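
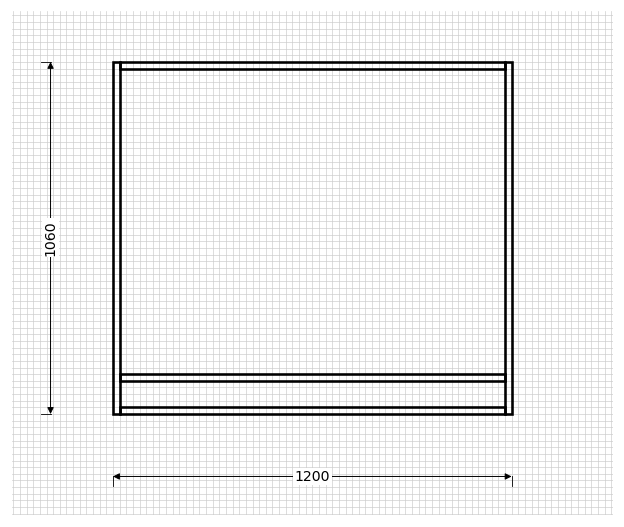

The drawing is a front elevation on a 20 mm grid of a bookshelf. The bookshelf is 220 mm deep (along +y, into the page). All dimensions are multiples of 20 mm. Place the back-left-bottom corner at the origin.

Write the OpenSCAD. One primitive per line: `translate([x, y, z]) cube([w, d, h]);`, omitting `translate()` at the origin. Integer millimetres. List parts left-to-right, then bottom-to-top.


cube([20, 220, 1060]);
translate([20, 0, 0]) cube([1160, 220, 20]);
translate([20, 0, 100]) cube([1160, 220, 20]);
translate([20, 0, 1040]) cube([1160, 220, 20]);
translate([1180, 0, 0]) cube([20, 220, 1060]);


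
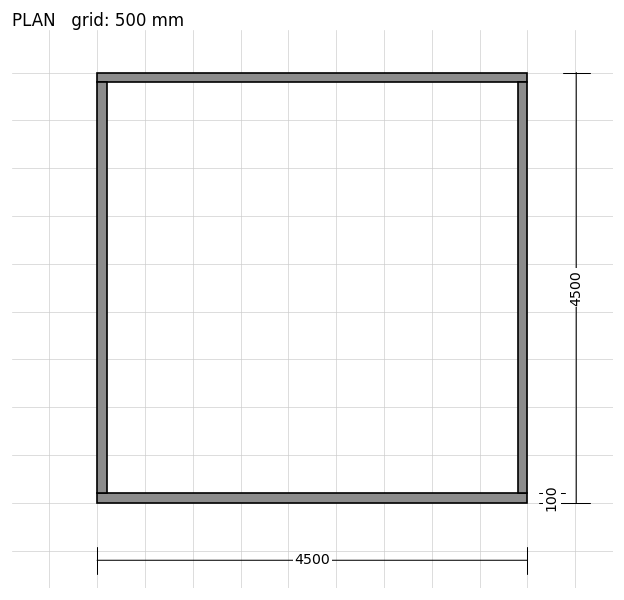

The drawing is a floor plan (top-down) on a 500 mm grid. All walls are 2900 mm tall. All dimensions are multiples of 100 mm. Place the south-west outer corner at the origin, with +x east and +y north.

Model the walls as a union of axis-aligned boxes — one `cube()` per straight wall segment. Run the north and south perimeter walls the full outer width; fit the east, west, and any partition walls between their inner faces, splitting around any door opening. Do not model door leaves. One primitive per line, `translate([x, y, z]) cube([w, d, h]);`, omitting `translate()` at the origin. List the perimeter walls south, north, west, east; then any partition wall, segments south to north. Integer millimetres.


cube([4500, 100, 2900]);
translate([0, 4400, 0]) cube([4500, 100, 2900]);
translate([0, 100, 0]) cube([100, 4300, 2900]);
translate([4400, 100, 0]) cube([100, 4300, 2900]);


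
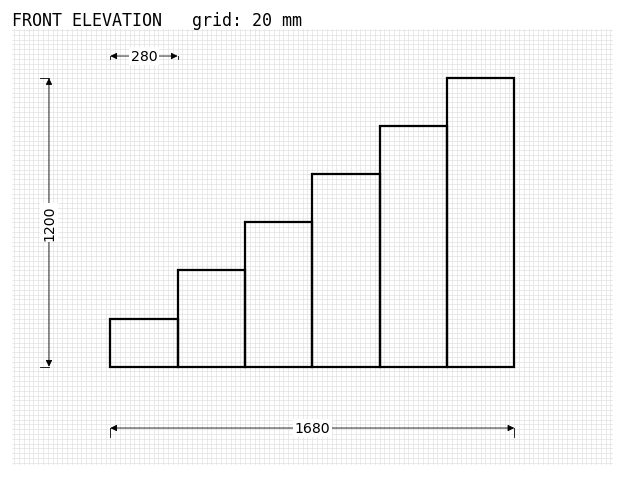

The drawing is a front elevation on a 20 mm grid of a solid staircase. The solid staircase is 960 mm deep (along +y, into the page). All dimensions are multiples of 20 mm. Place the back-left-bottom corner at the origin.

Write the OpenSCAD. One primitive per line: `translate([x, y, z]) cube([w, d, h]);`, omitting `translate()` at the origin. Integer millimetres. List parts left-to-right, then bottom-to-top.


cube([280, 960, 200]);
translate([280, 0, 0]) cube([280, 960, 400]);
translate([560, 0, 0]) cube([280, 960, 600]);
translate([840, 0, 0]) cube([280, 960, 800]);
translate([1120, 0, 0]) cube([280, 960, 1000]);
translate([1400, 0, 0]) cube([280, 960, 1200]);


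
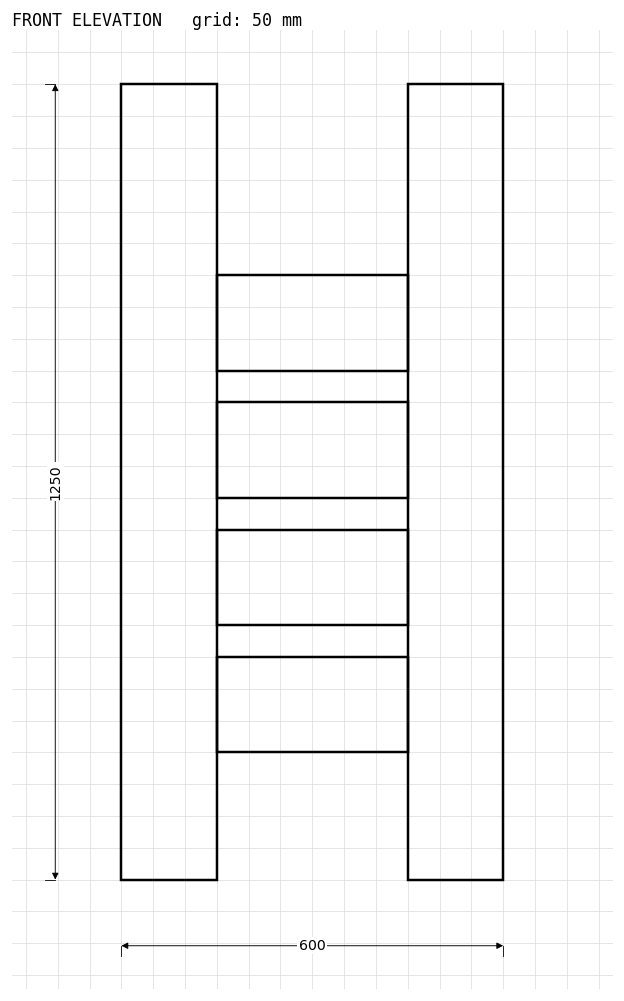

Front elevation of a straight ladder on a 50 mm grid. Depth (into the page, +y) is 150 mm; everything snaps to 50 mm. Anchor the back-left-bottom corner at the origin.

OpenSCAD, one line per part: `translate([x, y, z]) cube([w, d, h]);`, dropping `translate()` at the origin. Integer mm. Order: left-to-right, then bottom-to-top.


cube([150, 150, 1250]);
translate([150, 0, 200]) cube([300, 150, 150]);
translate([150, 0, 400]) cube([300, 150, 150]);
translate([150, 0, 600]) cube([300, 150, 150]);
translate([150, 0, 800]) cube([300, 150, 150]);
translate([450, 0, 0]) cube([150, 150, 1250]);


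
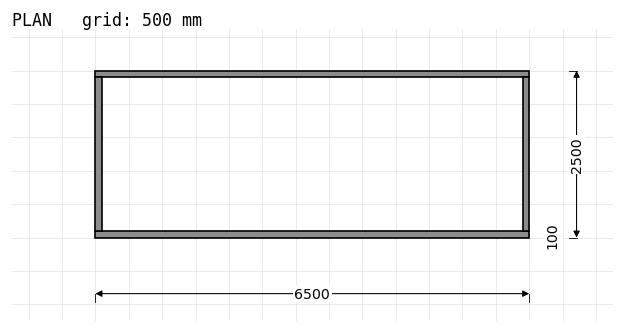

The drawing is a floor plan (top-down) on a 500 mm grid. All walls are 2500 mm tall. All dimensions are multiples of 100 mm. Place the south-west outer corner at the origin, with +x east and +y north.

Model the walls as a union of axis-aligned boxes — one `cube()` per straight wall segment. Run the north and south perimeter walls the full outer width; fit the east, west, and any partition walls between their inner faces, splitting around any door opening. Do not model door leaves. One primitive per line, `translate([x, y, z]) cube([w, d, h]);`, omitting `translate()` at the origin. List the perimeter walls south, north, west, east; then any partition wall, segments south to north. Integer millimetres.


cube([6500, 100, 2500]);
translate([0, 2400, 0]) cube([6500, 100, 2500]);
translate([0, 100, 0]) cube([100, 2300, 2500]);
translate([6400, 100, 0]) cube([100, 2300, 2500]);


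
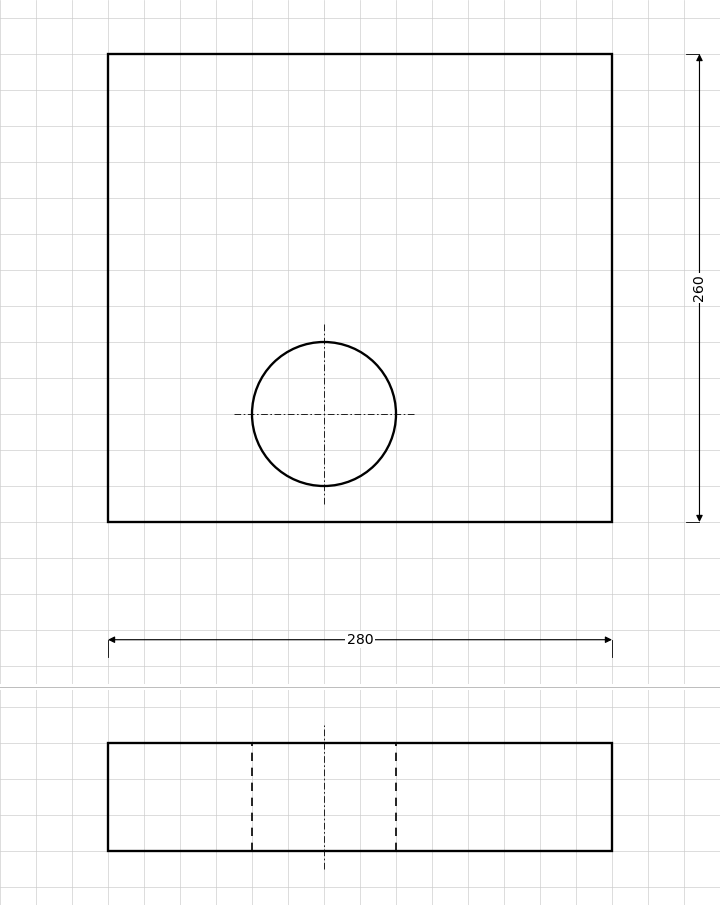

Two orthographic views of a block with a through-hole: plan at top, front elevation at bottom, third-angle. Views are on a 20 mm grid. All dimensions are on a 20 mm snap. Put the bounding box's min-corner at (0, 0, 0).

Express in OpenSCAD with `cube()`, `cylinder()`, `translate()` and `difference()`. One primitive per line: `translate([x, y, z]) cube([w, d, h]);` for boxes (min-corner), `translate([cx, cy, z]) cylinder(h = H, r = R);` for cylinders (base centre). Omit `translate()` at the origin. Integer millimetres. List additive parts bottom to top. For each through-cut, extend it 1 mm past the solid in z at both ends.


difference() {
  cube([280, 260, 60]);
  translate([120, 60, -1]) cylinder(h = 62, r = 40);
}


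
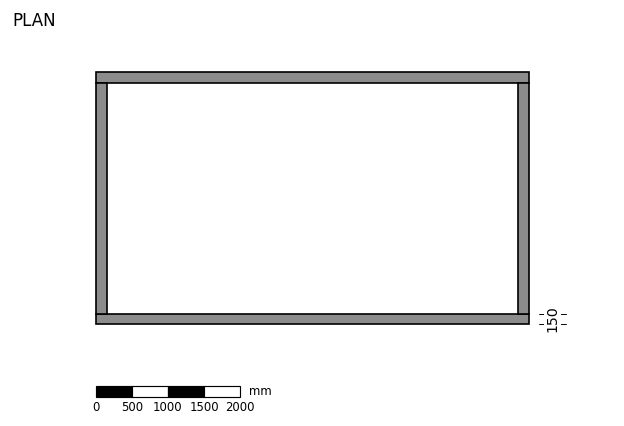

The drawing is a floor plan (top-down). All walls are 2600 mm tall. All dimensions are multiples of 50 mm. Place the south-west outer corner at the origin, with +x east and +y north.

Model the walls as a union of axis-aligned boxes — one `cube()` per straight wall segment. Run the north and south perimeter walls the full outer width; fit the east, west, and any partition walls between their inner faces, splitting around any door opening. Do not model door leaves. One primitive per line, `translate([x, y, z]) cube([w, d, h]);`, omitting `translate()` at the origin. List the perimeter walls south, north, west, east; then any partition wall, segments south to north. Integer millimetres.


cube([6000, 150, 2600]);
translate([0, 3350, 0]) cube([6000, 150, 2600]);
translate([0, 150, 0]) cube([150, 3200, 2600]);
translate([5850, 150, 0]) cube([150, 3200, 2600]);


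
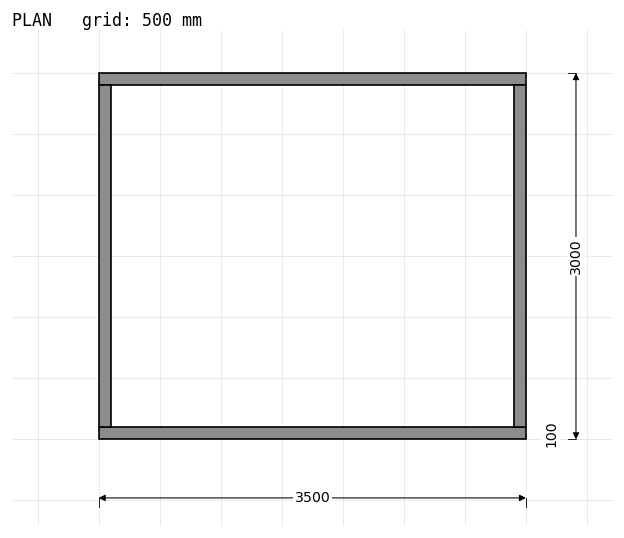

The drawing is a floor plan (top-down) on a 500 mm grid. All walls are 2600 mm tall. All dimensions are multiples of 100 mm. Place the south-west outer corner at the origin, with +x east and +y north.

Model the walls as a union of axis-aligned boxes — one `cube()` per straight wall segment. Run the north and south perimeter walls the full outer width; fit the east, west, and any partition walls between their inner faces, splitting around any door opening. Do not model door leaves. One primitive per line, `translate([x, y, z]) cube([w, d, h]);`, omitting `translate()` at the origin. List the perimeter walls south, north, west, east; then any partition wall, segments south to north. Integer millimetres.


cube([3500, 100, 2600]);
translate([0, 2900, 0]) cube([3500, 100, 2600]);
translate([0, 100, 0]) cube([100, 2800, 2600]);
translate([3400, 100, 0]) cube([100, 2800, 2600]);


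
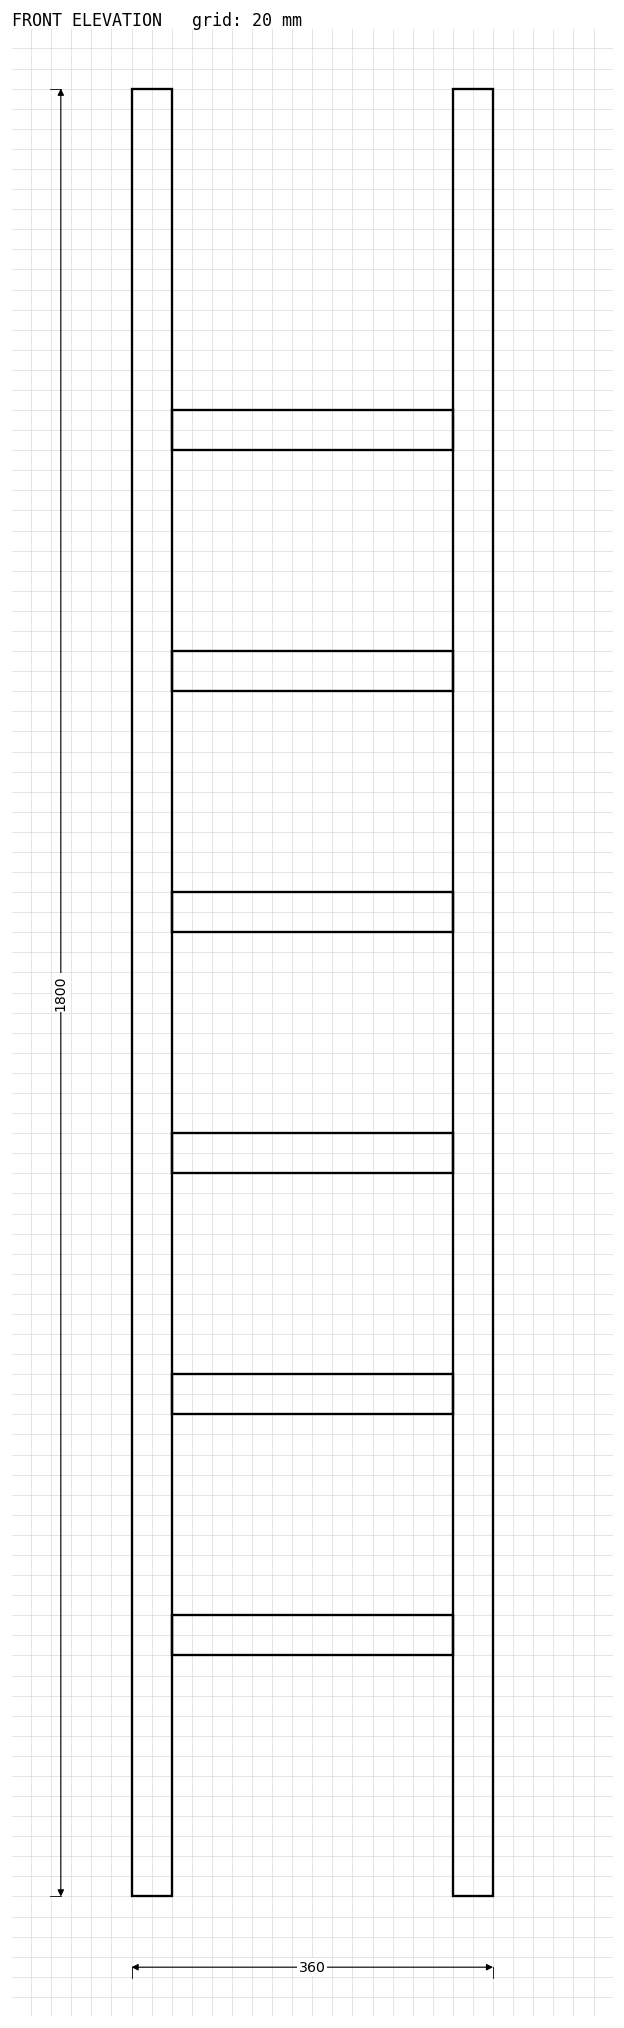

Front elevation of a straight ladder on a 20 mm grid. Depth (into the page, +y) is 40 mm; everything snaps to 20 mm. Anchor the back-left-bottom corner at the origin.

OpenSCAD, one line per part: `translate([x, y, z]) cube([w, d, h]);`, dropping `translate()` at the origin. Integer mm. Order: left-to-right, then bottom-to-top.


cube([40, 40, 1800]);
translate([40, 0, 240]) cube([280, 40, 40]);
translate([40, 0, 480]) cube([280, 40, 40]);
translate([40, 0, 720]) cube([280, 40, 40]);
translate([40, 0, 960]) cube([280, 40, 40]);
translate([40, 0, 1200]) cube([280, 40, 40]);
translate([40, 0, 1440]) cube([280, 40, 40]);
translate([320, 0, 0]) cube([40, 40, 1800]);


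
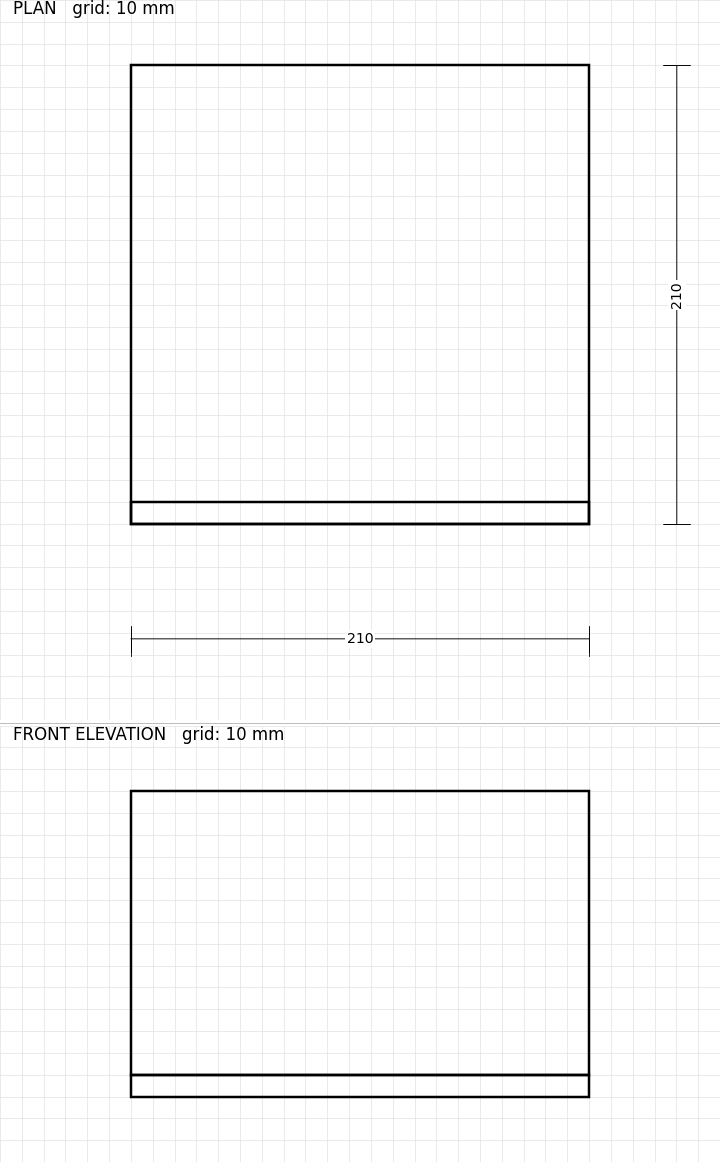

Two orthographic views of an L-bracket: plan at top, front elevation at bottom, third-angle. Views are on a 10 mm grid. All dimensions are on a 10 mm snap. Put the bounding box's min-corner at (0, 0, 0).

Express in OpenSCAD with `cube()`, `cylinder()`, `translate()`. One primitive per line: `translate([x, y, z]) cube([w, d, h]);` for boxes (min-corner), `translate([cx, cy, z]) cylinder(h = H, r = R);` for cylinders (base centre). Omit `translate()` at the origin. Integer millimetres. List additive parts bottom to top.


cube([210, 210, 10]);
translate([0, 0, 10]) cube([210, 10, 130]);


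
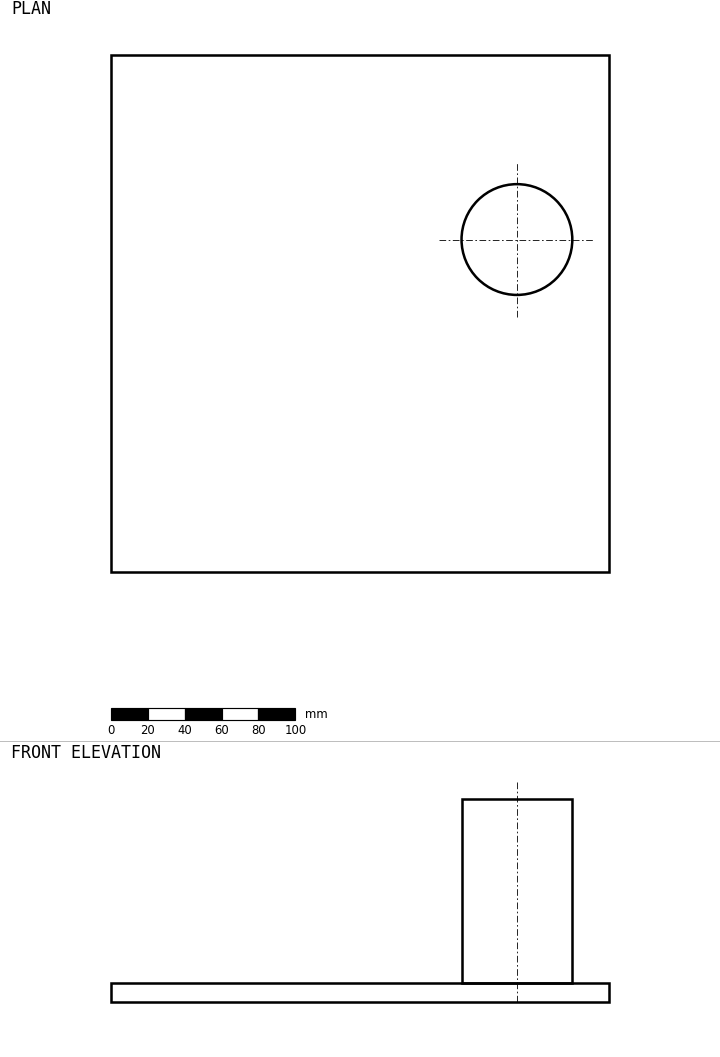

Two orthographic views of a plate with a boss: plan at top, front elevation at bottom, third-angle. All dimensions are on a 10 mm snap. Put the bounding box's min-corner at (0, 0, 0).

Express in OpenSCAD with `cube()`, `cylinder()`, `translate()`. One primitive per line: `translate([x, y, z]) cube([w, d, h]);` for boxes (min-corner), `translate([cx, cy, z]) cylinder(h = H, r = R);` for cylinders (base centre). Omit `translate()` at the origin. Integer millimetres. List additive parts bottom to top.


cube([270, 280, 10]);
translate([220, 180, 10]) cylinder(h = 100, r = 30);


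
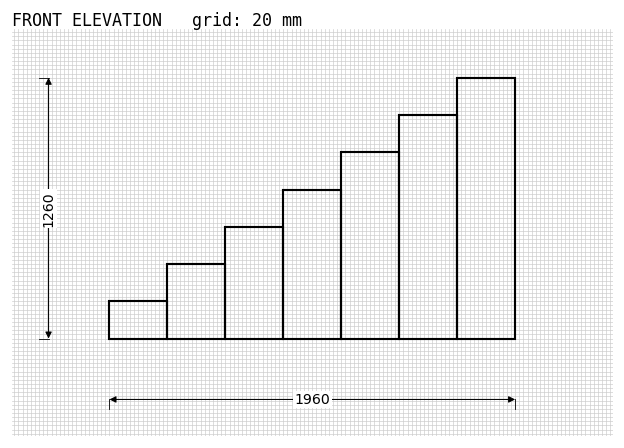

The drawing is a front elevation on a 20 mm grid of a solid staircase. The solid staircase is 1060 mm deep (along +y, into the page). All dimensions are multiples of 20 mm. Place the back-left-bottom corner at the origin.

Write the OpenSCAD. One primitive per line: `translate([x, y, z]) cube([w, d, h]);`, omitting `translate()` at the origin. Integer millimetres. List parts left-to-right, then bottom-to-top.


cube([280, 1060, 180]);
translate([280, 0, 0]) cube([280, 1060, 360]);
translate([560, 0, 0]) cube([280, 1060, 540]);
translate([840, 0, 0]) cube([280, 1060, 720]);
translate([1120, 0, 0]) cube([280, 1060, 900]);
translate([1400, 0, 0]) cube([280, 1060, 1080]);
translate([1680, 0, 0]) cube([280, 1060, 1260]);


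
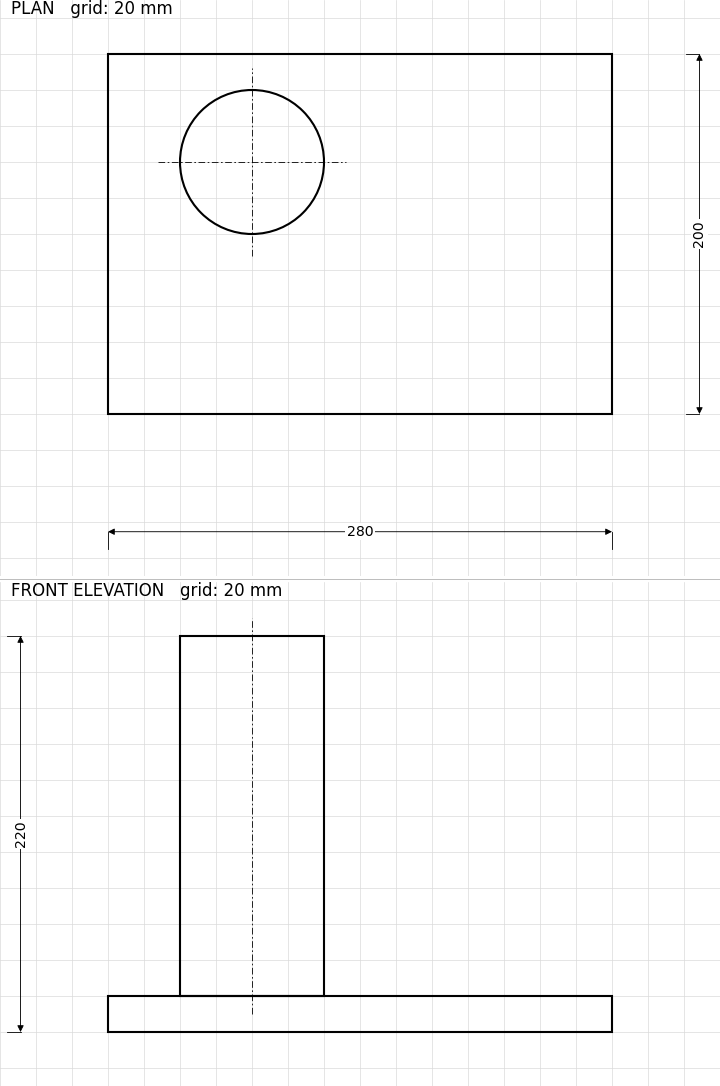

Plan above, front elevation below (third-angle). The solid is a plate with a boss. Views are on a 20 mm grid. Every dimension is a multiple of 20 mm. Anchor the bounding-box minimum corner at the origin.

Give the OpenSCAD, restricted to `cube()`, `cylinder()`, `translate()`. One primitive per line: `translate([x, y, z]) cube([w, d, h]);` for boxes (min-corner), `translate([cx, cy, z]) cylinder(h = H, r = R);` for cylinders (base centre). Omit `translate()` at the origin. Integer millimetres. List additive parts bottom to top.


cube([280, 200, 20]);
translate([80, 140, 20]) cylinder(h = 200, r = 40);


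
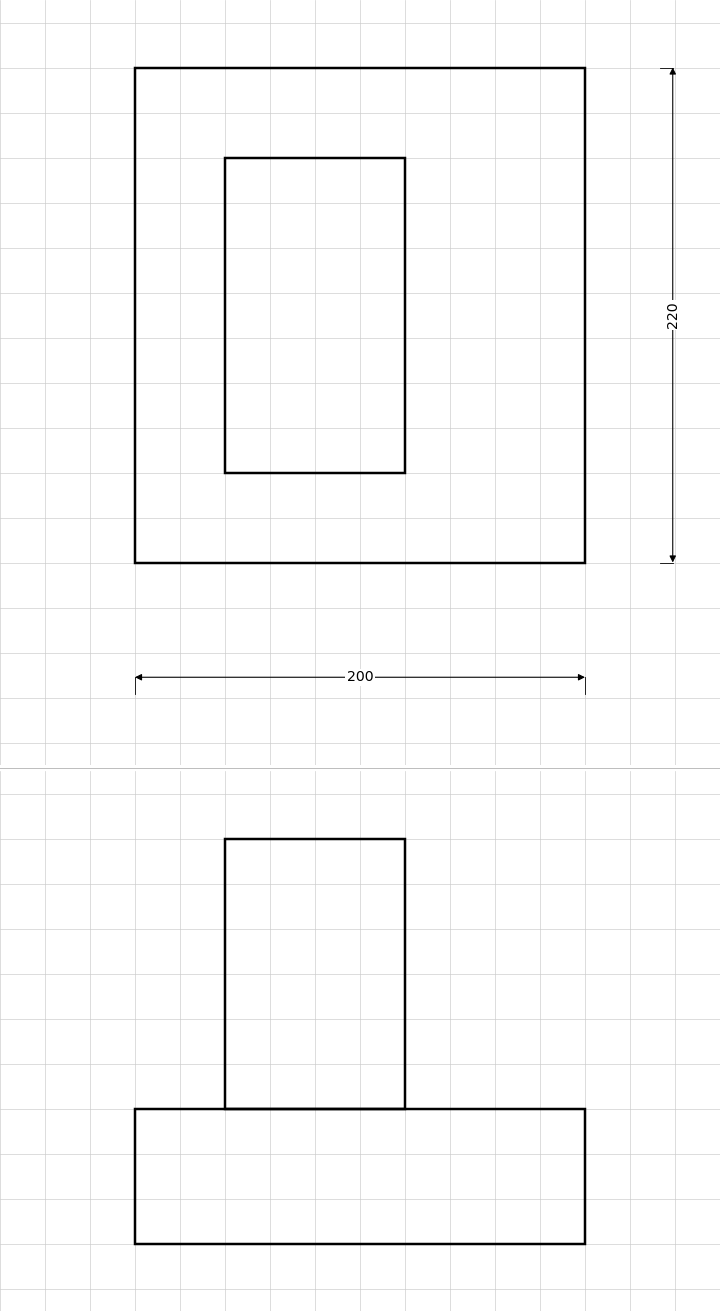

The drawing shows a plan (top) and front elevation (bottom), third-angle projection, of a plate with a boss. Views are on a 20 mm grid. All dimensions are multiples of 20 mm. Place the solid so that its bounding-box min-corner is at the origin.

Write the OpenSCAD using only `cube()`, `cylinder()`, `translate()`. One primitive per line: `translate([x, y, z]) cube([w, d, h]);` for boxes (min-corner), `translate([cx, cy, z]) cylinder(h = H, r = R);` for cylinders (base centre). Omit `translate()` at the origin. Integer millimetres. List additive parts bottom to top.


cube([200, 220, 60]);
translate([40, 40, 60]) cube([80, 140, 120]);


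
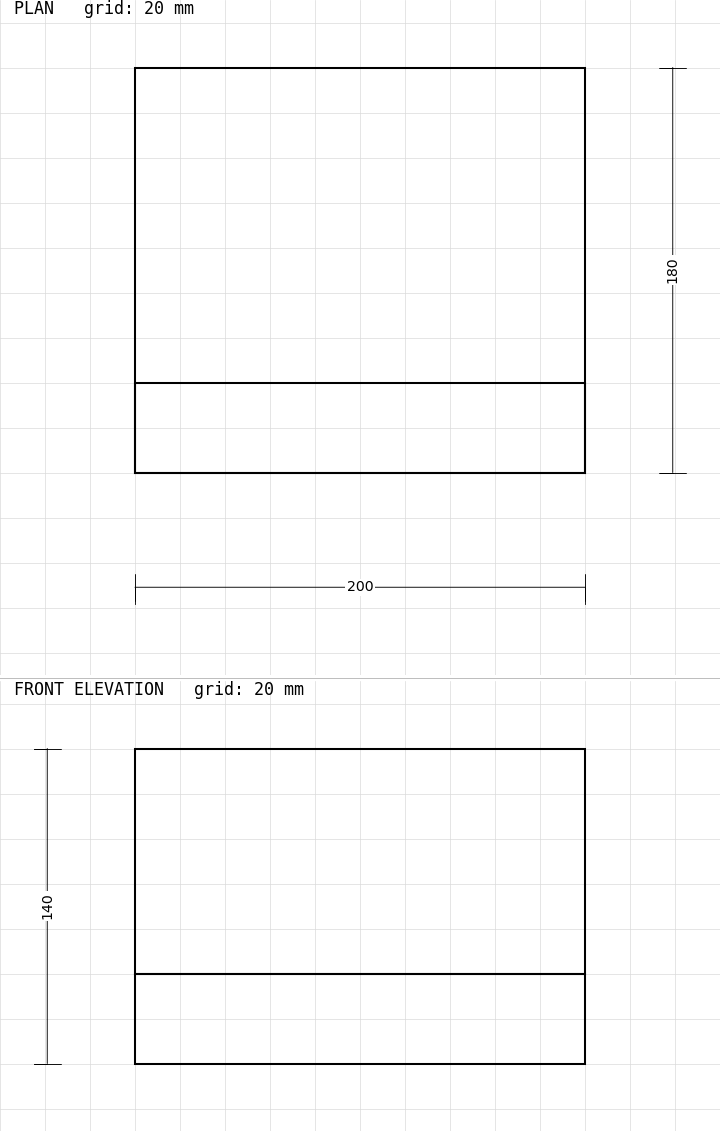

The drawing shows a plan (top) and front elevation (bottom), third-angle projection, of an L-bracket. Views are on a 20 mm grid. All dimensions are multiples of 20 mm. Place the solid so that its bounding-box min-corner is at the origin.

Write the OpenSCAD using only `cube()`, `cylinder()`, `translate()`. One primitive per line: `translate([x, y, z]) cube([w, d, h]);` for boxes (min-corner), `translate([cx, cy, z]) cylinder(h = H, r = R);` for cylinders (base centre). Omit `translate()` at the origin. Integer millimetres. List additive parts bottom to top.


cube([200, 180, 40]);
translate([0, 0, 40]) cube([200, 40, 100]);


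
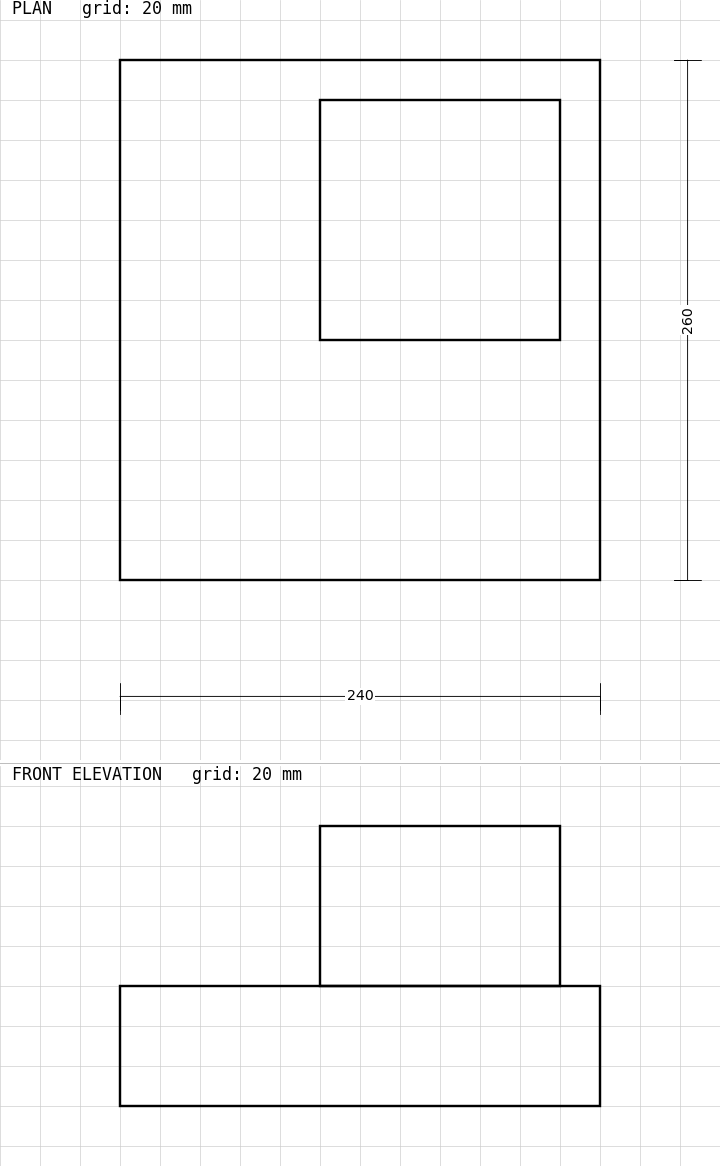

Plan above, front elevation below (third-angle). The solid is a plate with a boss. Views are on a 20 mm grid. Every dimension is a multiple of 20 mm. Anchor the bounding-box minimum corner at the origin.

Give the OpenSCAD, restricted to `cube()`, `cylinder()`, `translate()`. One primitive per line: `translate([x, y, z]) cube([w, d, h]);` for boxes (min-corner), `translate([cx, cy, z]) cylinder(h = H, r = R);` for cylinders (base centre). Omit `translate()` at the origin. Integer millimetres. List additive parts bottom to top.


cube([240, 260, 60]);
translate([100, 120, 60]) cube([120, 120, 80]);


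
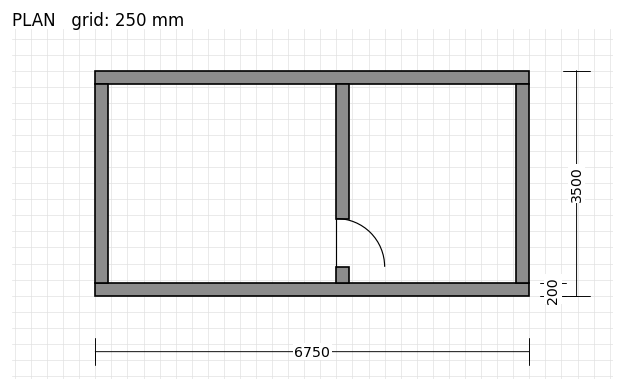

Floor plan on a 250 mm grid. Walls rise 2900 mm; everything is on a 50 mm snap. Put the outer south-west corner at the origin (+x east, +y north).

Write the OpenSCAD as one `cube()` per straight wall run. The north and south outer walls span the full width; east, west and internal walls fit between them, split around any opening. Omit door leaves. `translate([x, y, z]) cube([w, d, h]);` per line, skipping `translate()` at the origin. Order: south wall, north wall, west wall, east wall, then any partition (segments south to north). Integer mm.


cube([6750, 200, 2900]);
translate([0, 3300, 0]) cube([6750, 200, 2900]);
translate([0, 200, 0]) cube([200, 3100, 2900]);
translate([6550, 200, 0]) cube([200, 3100, 2900]);
translate([3750, 200, 0]) cube([200, 250, 2900]);
translate([3750, 1200, 0]) cube([200, 2100, 2900]);


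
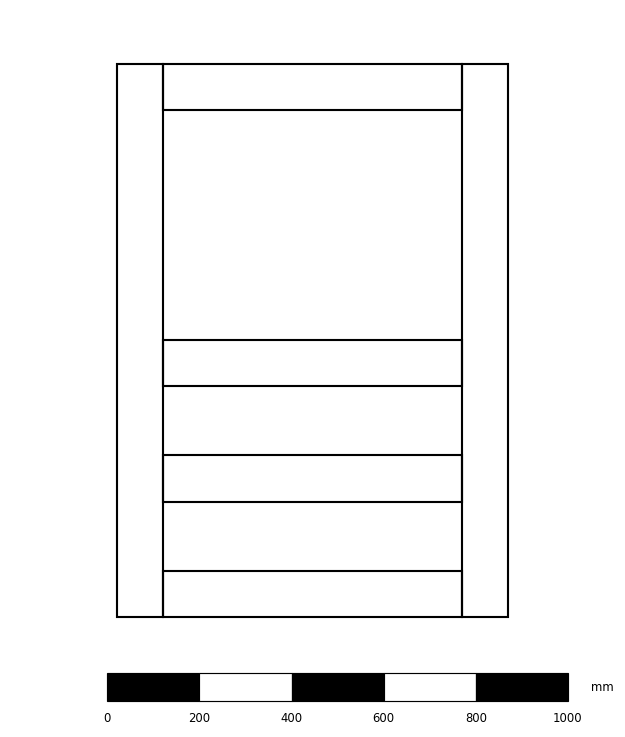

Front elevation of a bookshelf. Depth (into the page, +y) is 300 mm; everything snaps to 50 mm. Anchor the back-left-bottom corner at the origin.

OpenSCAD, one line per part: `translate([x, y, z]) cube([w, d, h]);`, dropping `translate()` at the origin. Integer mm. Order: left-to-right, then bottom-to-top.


cube([100, 300, 1200]);
translate([100, 0, 0]) cube([650, 300, 100]);
translate([100, 0, 250]) cube([650, 300, 100]);
translate([100, 0, 500]) cube([650, 300, 100]);
translate([100, 0, 1100]) cube([650, 300, 100]);
translate([750, 0, 0]) cube([100, 300, 1200]);


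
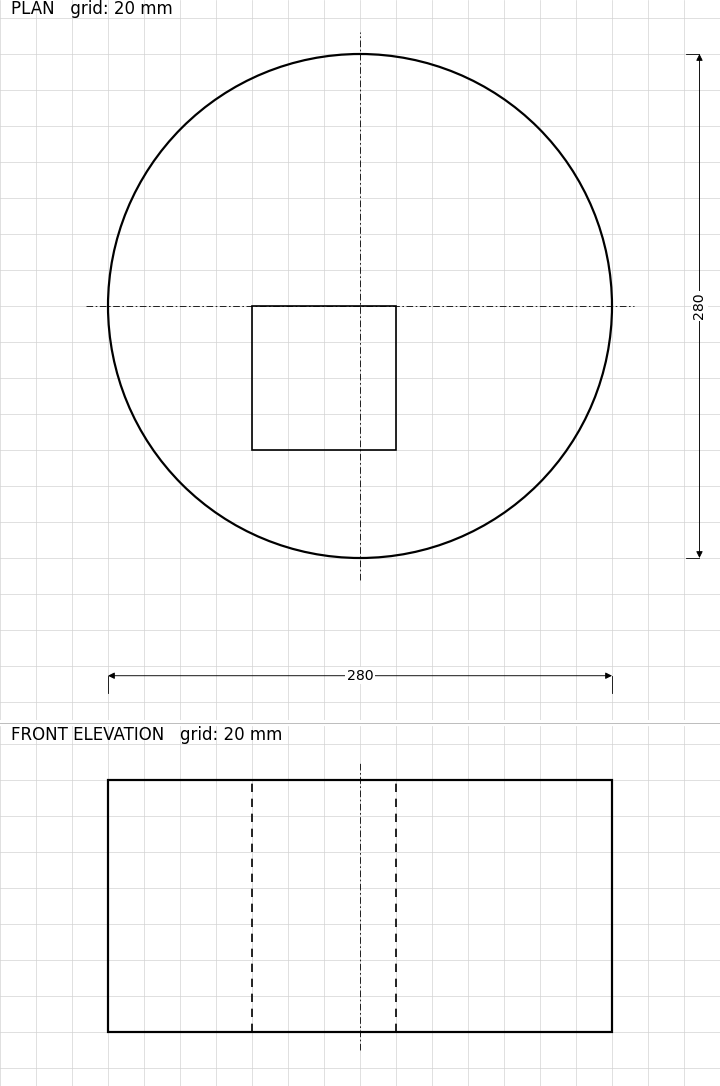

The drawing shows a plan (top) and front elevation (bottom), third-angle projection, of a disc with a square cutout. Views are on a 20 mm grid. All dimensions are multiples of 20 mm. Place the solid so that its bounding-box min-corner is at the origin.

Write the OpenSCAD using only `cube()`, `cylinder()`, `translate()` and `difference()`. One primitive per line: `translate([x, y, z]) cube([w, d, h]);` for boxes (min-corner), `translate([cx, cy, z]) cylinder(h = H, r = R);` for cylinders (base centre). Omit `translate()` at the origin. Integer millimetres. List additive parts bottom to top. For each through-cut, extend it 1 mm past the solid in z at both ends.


difference() {
  translate([140, 140, 0]) cylinder(h = 140, r = 140);
  translate([80, 60, -1]) cube([80, 80, 142]);
}


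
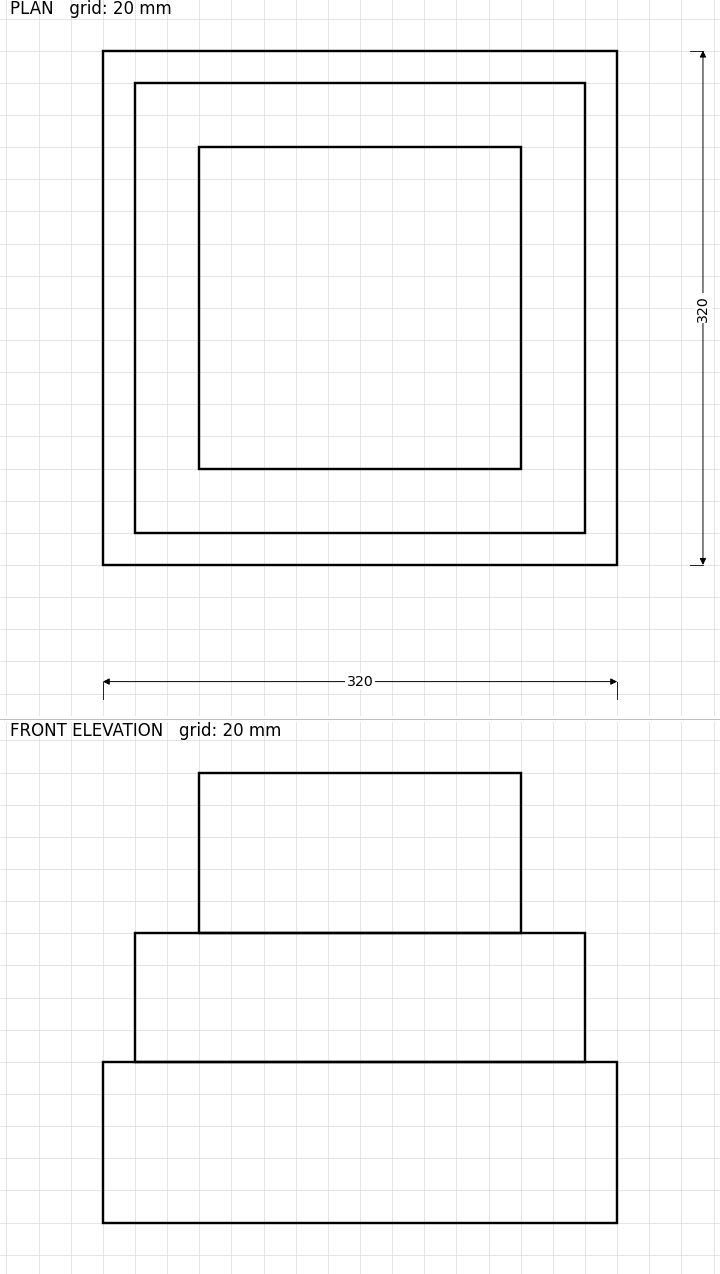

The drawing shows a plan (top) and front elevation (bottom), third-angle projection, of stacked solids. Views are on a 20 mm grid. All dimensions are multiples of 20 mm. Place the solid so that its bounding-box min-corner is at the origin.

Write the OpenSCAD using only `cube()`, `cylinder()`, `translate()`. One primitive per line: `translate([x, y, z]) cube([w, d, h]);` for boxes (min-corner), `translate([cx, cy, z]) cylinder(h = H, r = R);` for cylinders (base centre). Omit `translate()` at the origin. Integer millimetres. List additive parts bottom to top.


cube([320, 320, 100]);
translate([20, 20, 100]) cube([280, 280, 80]);
translate([60, 60, 180]) cube([200, 200, 100]);


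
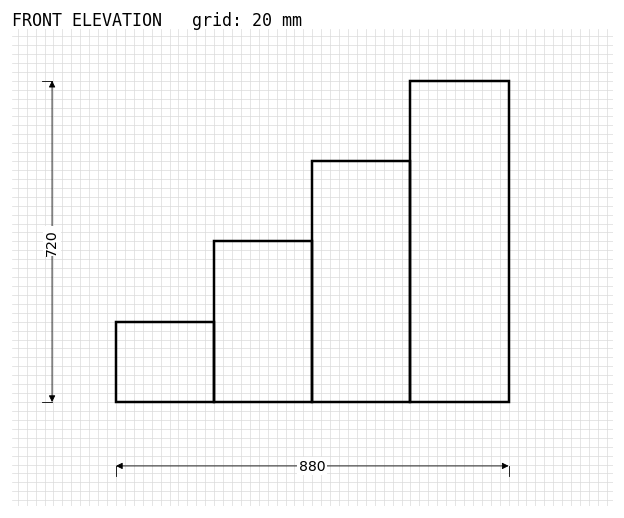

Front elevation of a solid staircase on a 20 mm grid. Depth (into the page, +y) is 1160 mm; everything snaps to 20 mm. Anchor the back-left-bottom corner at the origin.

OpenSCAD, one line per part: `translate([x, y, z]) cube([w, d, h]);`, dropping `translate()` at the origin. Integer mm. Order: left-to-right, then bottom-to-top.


cube([220, 1160, 180]);
translate([220, 0, 0]) cube([220, 1160, 360]);
translate([440, 0, 0]) cube([220, 1160, 540]);
translate([660, 0, 0]) cube([220, 1160, 720]);


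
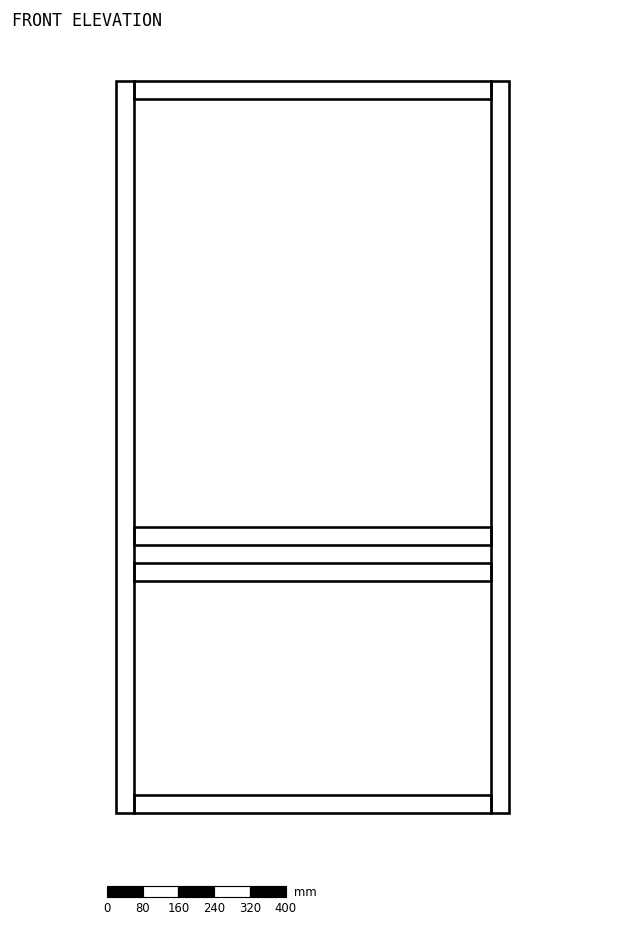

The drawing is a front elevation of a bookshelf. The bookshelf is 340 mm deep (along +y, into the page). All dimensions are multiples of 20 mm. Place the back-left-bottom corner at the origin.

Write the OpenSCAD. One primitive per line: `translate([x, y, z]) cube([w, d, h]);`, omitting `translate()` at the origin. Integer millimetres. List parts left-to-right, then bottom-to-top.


cube([40, 340, 1640]);
translate([40, 0, 0]) cube([800, 340, 40]);
translate([40, 0, 520]) cube([800, 340, 40]);
translate([40, 0, 600]) cube([800, 340, 40]);
translate([40, 0, 1600]) cube([800, 340, 40]);
translate([840, 0, 0]) cube([40, 340, 1640]);


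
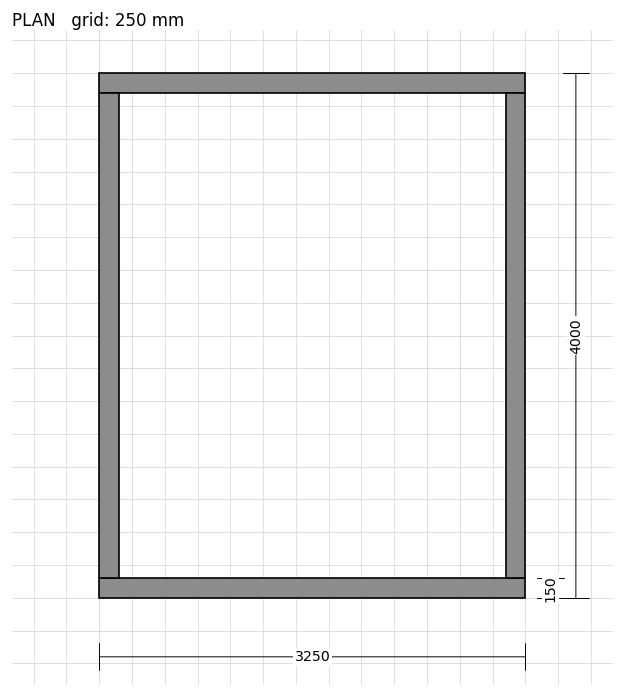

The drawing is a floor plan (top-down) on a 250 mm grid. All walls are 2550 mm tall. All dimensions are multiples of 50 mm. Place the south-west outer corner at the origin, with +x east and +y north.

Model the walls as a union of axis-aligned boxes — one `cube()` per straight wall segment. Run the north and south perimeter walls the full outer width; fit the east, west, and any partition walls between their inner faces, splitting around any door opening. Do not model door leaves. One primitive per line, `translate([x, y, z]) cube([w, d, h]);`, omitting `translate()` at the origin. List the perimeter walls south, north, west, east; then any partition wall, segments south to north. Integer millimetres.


cube([3250, 150, 2550]);
translate([0, 3850, 0]) cube([3250, 150, 2550]);
translate([0, 150, 0]) cube([150, 3700, 2550]);
translate([3100, 150, 0]) cube([150, 3700, 2550]);


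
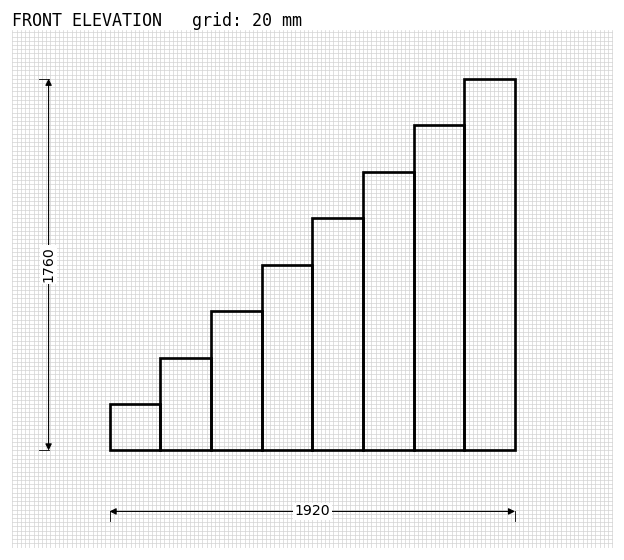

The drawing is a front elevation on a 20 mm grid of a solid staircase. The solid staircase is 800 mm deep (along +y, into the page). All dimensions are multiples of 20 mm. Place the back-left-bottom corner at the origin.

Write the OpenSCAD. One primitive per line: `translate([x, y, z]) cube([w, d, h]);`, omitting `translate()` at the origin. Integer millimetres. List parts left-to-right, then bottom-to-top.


cube([240, 800, 220]);
translate([240, 0, 0]) cube([240, 800, 440]);
translate([480, 0, 0]) cube([240, 800, 660]);
translate([720, 0, 0]) cube([240, 800, 880]);
translate([960, 0, 0]) cube([240, 800, 1100]);
translate([1200, 0, 0]) cube([240, 800, 1320]);
translate([1440, 0, 0]) cube([240, 800, 1540]);
translate([1680, 0, 0]) cube([240, 800, 1760]);


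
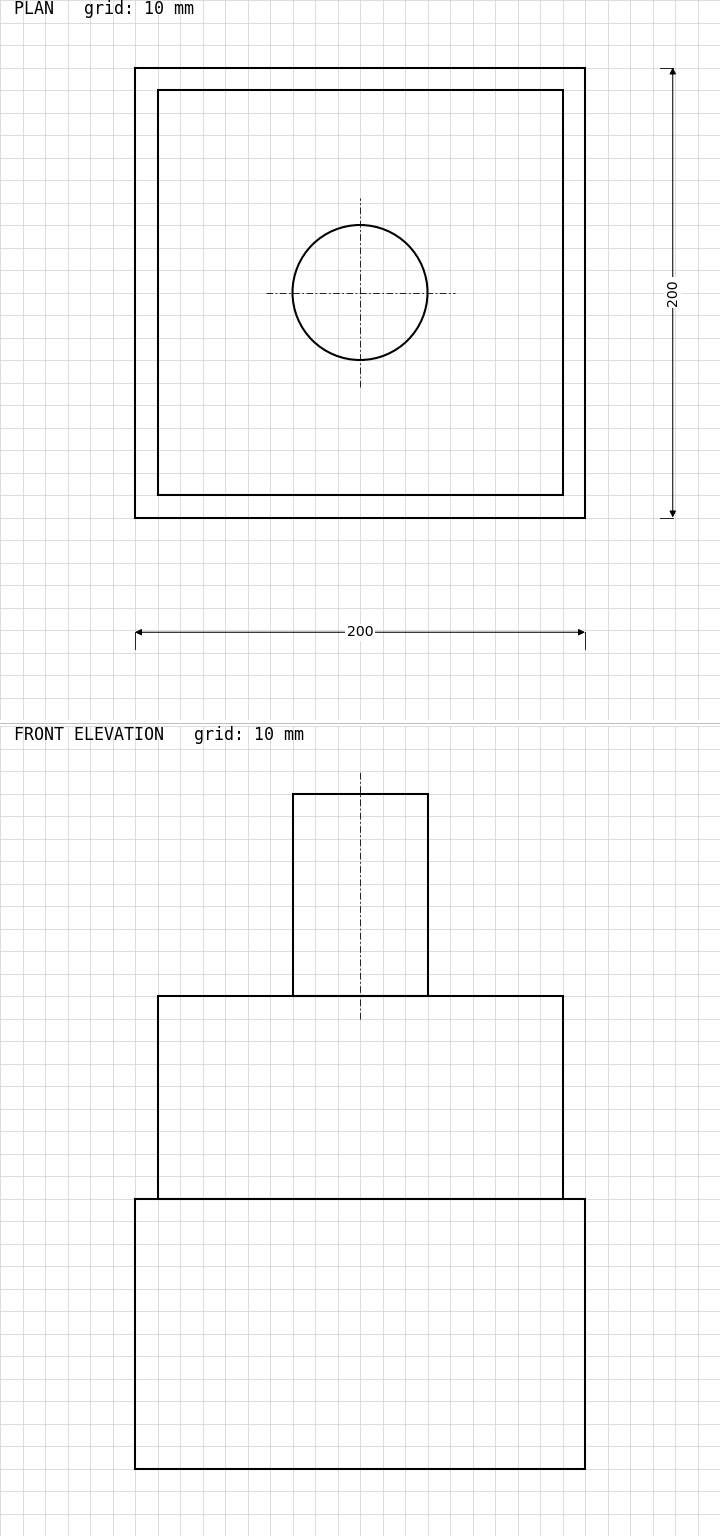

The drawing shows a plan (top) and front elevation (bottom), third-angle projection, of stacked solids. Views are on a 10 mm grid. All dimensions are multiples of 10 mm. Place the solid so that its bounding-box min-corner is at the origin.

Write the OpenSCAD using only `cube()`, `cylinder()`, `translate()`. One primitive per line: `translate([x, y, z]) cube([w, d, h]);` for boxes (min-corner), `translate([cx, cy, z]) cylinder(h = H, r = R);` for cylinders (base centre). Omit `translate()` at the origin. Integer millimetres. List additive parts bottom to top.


cube([200, 200, 120]);
translate([10, 10, 120]) cube([180, 180, 90]);
translate([100, 100, 210]) cylinder(h = 90, r = 30);


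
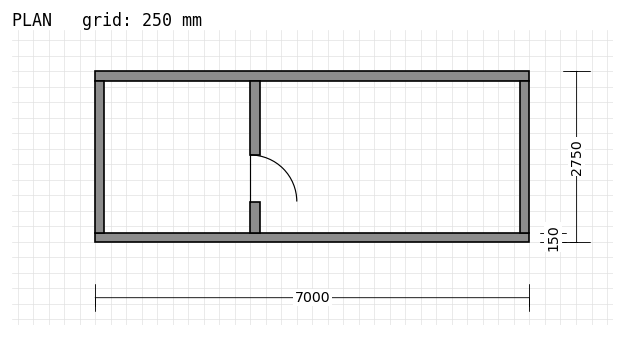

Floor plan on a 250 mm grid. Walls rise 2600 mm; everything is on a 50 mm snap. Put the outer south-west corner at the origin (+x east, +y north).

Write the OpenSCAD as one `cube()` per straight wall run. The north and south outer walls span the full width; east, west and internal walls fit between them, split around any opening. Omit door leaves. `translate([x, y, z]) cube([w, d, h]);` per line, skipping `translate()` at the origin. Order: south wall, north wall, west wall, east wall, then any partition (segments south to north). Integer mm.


cube([7000, 150, 2600]);
translate([0, 2600, 0]) cube([7000, 150, 2600]);
translate([0, 150, 0]) cube([150, 2450, 2600]);
translate([6850, 150, 0]) cube([150, 2450, 2600]);
translate([2500, 150, 0]) cube([150, 500, 2600]);
translate([2500, 1400, 0]) cube([150, 1200, 2600]);


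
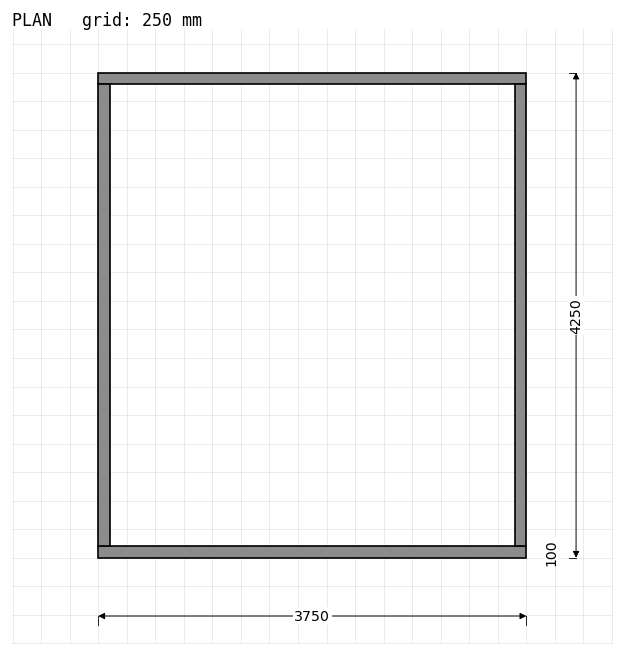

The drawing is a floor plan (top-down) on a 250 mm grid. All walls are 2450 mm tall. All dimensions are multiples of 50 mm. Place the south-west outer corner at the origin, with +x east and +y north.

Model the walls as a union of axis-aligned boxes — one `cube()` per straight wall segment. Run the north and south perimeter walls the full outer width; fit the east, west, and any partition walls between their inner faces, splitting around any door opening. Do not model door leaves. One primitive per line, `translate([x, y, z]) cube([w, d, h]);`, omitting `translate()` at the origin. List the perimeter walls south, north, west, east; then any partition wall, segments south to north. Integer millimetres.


cube([3750, 100, 2450]);
translate([0, 4150, 0]) cube([3750, 100, 2450]);
translate([0, 100, 0]) cube([100, 4050, 2450]);
translate([3650, 100, 0]) cube([100, 4050, 2450]);


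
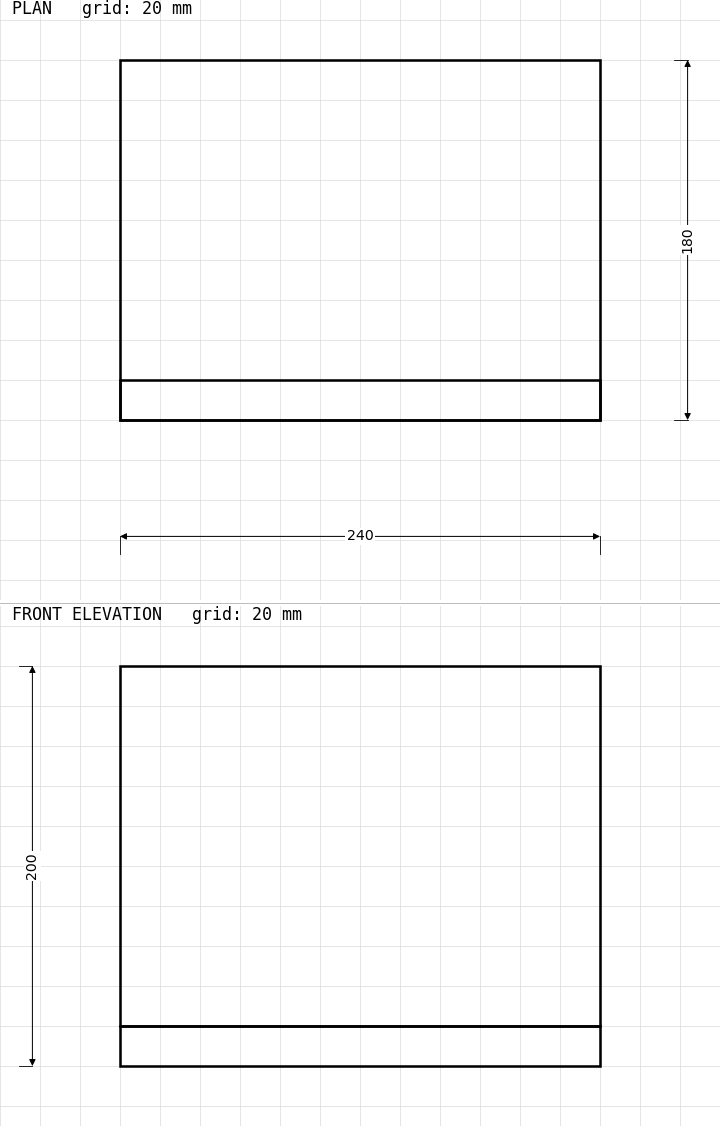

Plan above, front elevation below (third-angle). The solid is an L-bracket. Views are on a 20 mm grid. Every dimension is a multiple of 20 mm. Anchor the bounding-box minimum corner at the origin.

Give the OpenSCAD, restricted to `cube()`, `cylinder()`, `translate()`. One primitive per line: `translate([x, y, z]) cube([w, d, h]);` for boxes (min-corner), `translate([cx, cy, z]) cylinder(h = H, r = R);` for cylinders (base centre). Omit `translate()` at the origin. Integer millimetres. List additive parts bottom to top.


cube([240, 180, 20]);
translate([0, 0, 20]) cube([240, 20, 180]);


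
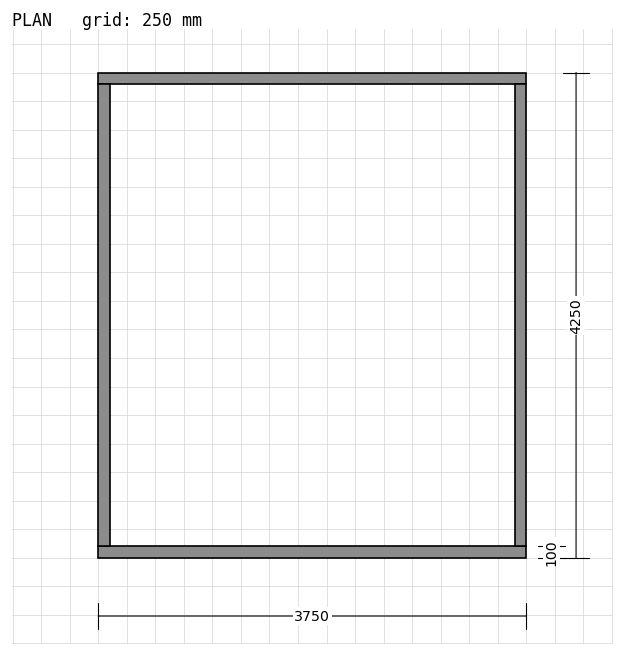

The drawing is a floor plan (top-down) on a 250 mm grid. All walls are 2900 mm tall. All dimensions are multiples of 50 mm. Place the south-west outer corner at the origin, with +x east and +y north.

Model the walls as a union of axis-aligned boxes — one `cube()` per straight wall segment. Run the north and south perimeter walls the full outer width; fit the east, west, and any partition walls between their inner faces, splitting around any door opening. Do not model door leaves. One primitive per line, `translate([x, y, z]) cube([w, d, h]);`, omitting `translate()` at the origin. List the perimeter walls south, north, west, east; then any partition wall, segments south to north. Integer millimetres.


cube([3750, 100, 2900]);
translate([0, 4150, 0]) cube([3750, 100, 2900]);
translate([0, 100, 0]) cube([100, 4050, 2900]);
translate([3650, 100, 0]) cube([100, 4050, 2900]);


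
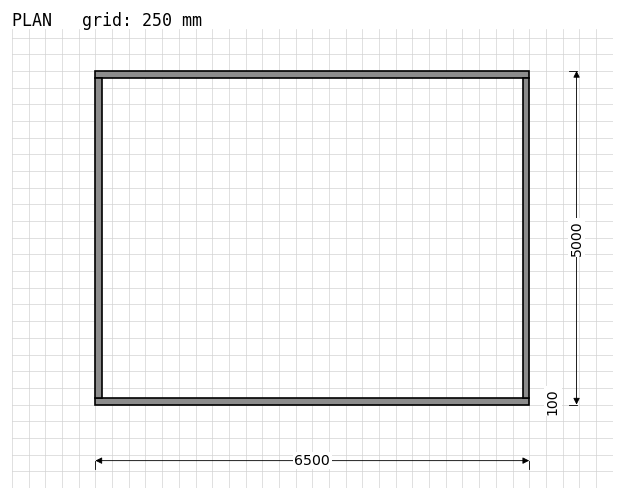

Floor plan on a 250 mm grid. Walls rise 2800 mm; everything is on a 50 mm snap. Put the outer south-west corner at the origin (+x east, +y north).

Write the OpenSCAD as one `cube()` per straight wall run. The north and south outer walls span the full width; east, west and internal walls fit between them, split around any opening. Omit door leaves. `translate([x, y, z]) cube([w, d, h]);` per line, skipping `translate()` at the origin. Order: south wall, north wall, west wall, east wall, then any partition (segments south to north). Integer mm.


cube([6500, 100, 2800]);
translate([0, 4900, 0]) cube([6500, 100, 2800]);
translate([0, 100, 0]) cube([100, 4800, 2800]);
translate([6400, 100, 0]) cube([100, 4800, 2800]);


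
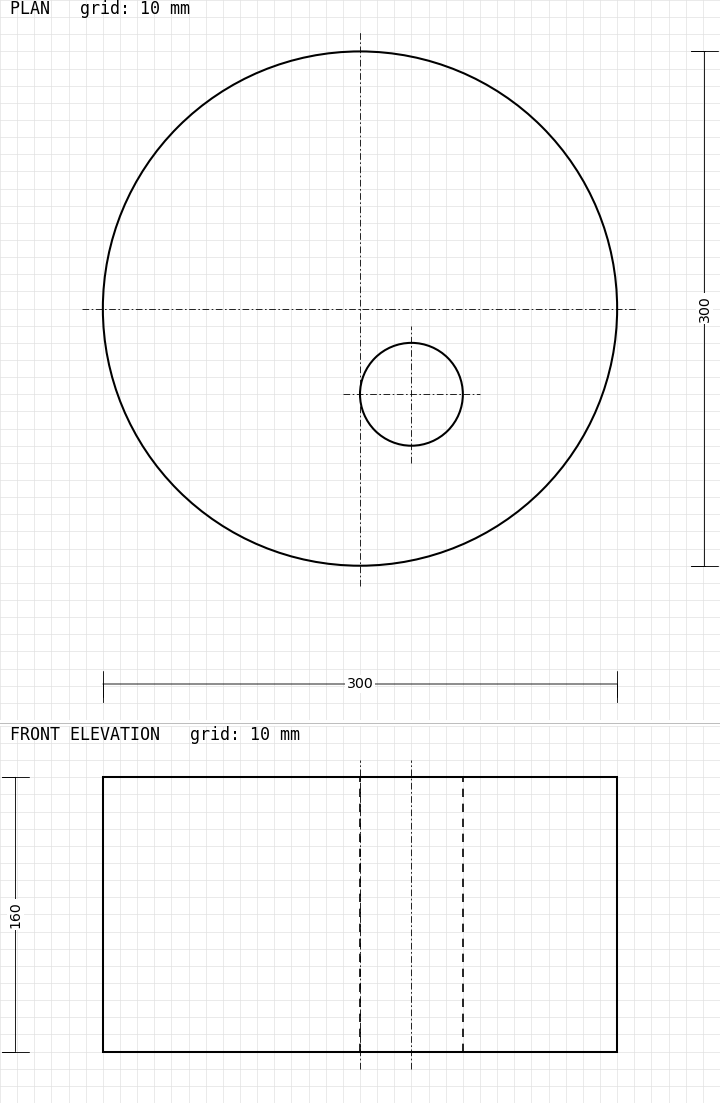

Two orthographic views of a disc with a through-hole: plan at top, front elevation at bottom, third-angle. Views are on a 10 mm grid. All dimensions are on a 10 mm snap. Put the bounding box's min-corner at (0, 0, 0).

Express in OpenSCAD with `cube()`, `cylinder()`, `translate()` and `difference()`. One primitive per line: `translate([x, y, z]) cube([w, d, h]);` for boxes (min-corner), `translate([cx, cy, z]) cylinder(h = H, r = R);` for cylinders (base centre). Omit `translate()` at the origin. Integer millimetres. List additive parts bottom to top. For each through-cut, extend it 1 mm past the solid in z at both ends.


difference() {
  translate([150, 150, 0]) cylinder(h = 160, r = 150);
  translate([180, 100, -1]) cylinder(h = 162, r = 30);
}


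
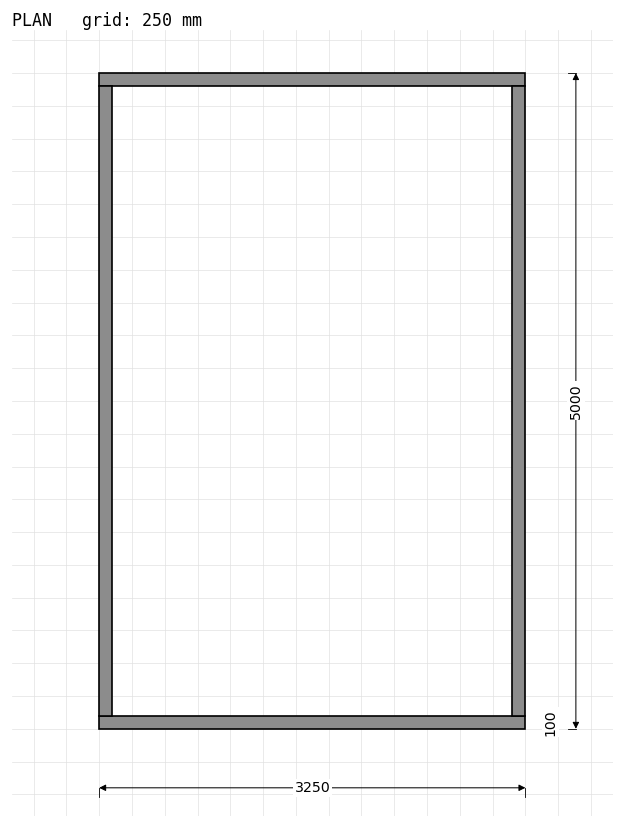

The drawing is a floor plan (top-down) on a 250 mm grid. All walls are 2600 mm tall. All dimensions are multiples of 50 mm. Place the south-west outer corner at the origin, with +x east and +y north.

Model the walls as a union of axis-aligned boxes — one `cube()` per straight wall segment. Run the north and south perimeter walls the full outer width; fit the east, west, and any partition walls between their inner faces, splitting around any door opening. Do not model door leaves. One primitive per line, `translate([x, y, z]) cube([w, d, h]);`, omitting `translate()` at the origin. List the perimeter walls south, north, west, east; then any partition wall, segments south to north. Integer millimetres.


cube([3250, 100, 2600]);
translate([0, 4900, 0]) cube([3250, 100, 2600]);
translate([0, 100, 0]) cube([100, 4800, 2600]);
translate([3150, 100, 0]) cube([100, 4800, 2600]);


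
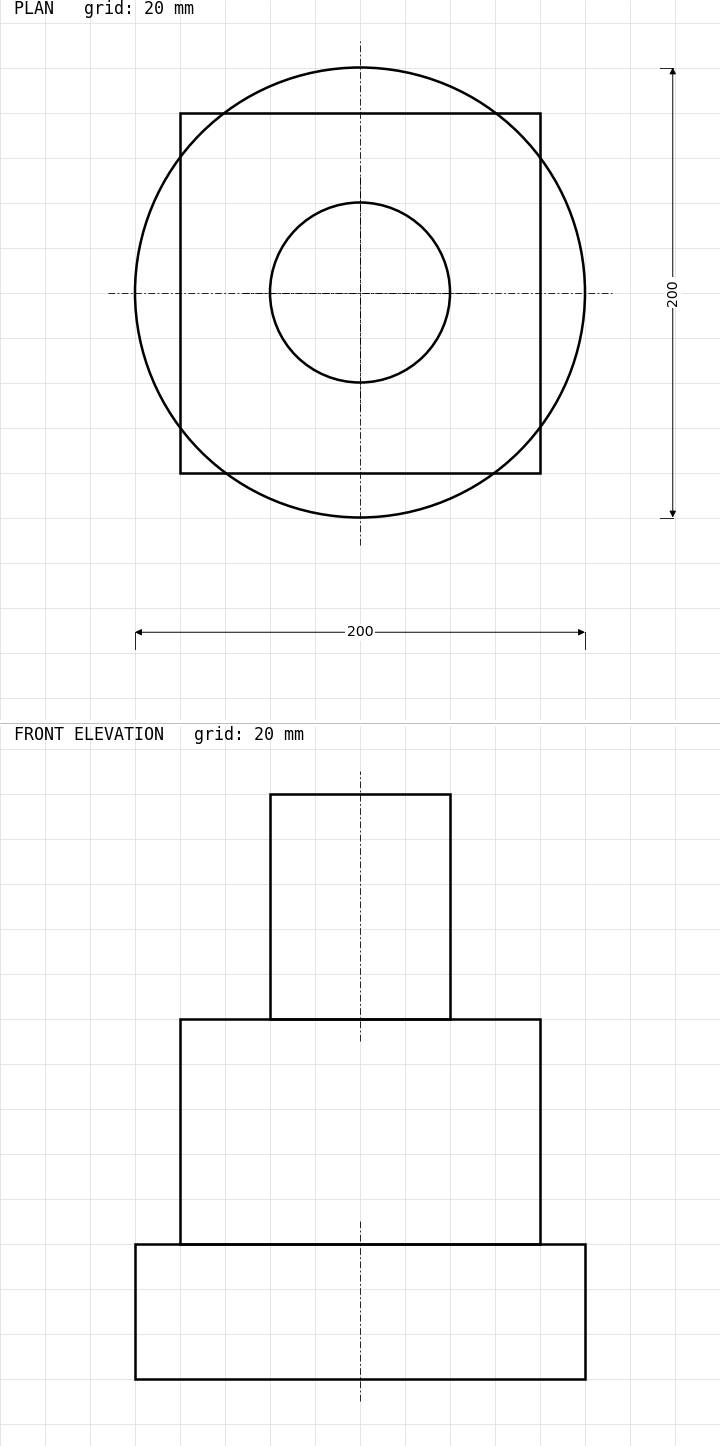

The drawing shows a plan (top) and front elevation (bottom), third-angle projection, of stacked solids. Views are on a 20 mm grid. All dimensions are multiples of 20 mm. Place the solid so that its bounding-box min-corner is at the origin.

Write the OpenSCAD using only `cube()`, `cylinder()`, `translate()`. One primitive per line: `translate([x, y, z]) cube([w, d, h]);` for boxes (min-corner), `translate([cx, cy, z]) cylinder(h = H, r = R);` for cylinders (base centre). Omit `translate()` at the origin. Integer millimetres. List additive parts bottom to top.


translate([100, 100, 0]) cylinder(h = 60, r = 100);
translate([20, 20, 60]) cube([160, 160, 100]);
translate([100, 100, 160]) cylinder(h = 100, r = 40);


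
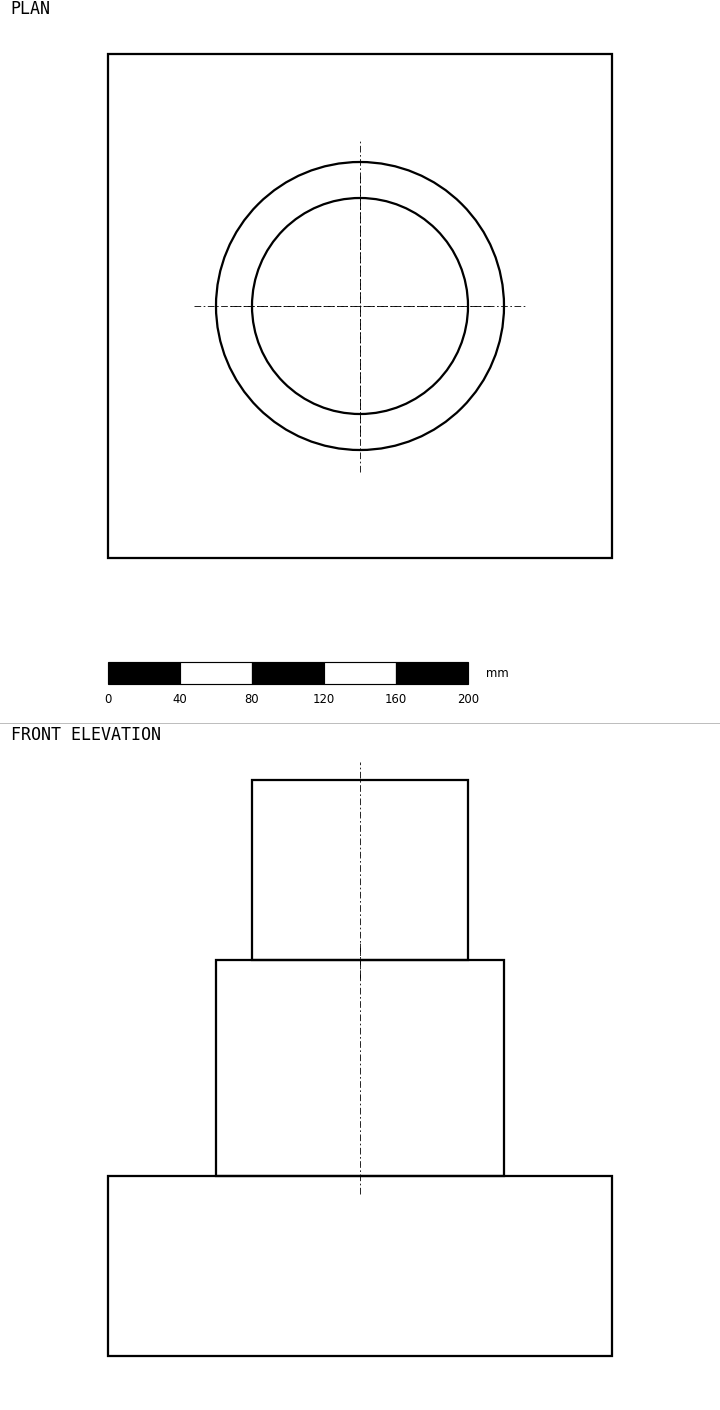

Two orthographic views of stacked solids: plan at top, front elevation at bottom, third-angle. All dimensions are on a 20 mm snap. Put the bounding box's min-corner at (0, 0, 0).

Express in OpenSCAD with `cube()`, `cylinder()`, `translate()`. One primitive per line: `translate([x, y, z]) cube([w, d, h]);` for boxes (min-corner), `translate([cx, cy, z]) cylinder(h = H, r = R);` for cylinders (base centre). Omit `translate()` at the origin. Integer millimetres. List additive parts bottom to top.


cube([280, 280, 100]);
translate([140, 140, 100]) cylinder(h = 120, r = 80);
translate([140, 140, 220]) cylinder(h = 100, r = 60);


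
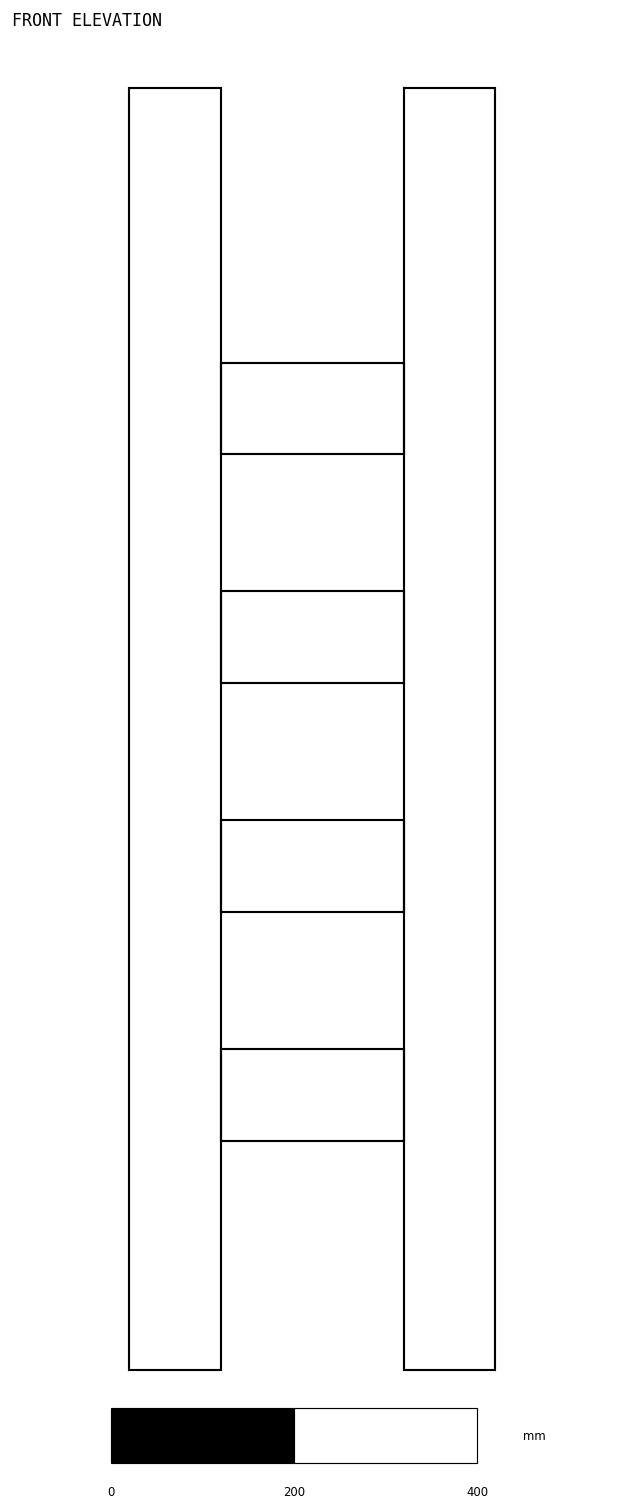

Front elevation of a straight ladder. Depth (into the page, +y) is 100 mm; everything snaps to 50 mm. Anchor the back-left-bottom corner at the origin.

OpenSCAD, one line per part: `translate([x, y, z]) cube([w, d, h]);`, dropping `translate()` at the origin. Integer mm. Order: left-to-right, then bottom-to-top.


cube([100, 100, 1400]);
translate([100, 0, 250]) cube([200, 100, 100]);
translate([100, 0, 500]) cube([200, 100, 100]);
translate([100, 0, 750]) cube([200, 100, 100]);
translate([100, 0, 1000]) cube([200, 100, 100]);
translate([300, 0, 0]) cube([100, 100, 1400]);


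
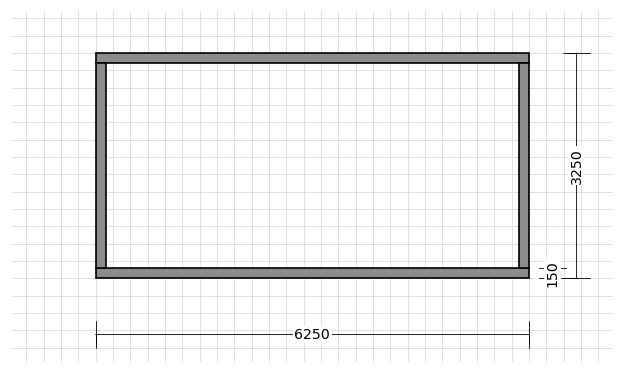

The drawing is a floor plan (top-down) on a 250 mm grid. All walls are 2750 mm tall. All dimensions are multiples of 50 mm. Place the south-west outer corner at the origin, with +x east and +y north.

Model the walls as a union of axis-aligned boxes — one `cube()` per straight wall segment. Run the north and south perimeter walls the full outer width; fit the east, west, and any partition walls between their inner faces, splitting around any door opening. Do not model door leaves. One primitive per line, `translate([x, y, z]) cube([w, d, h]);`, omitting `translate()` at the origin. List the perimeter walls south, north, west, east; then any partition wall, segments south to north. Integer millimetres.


cube([6250, 150, 2750]);
translate([0, 3100, 0]) cube([6250, 150, 2750]);
translate([0, 150, 0]) cube([150, 2950, 2750]);
translate([6100, 150, 0]) cube([150, 2950, 2750]);


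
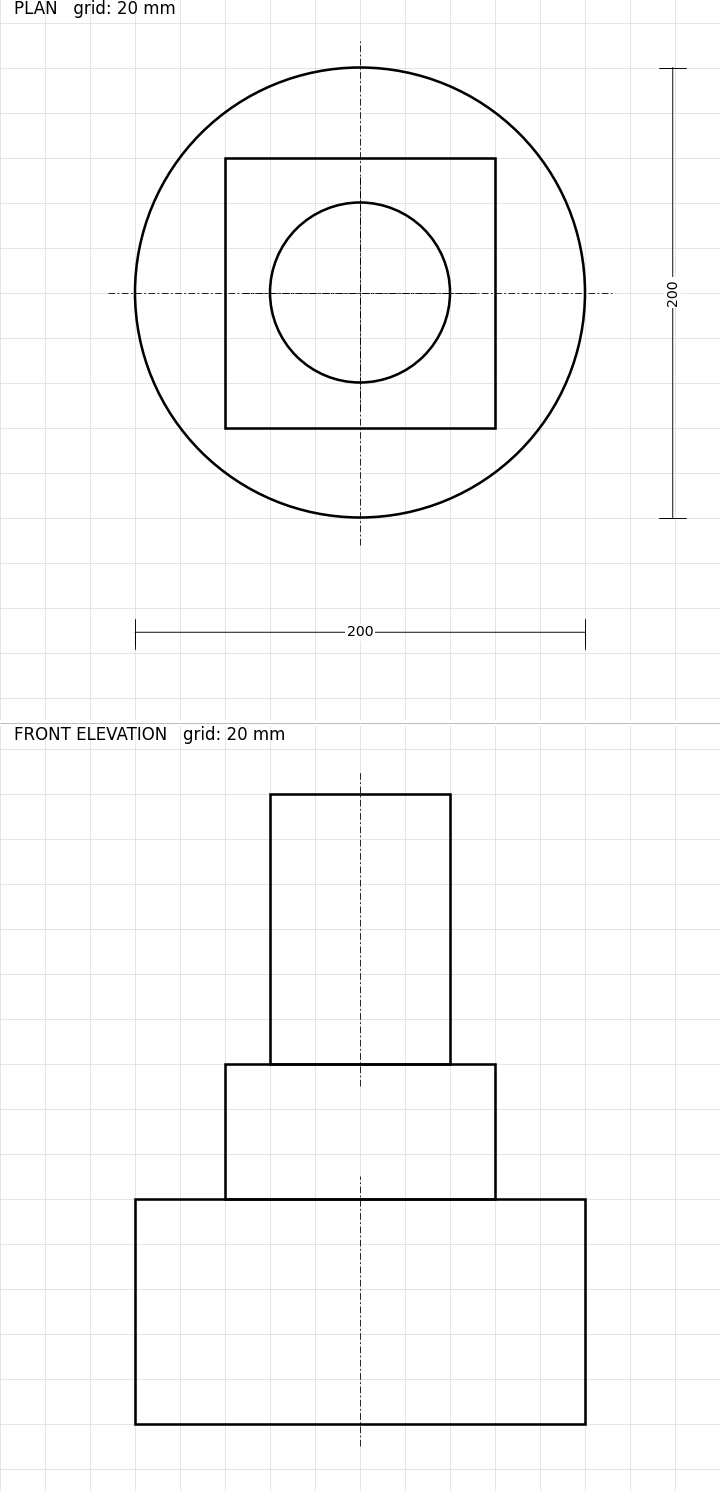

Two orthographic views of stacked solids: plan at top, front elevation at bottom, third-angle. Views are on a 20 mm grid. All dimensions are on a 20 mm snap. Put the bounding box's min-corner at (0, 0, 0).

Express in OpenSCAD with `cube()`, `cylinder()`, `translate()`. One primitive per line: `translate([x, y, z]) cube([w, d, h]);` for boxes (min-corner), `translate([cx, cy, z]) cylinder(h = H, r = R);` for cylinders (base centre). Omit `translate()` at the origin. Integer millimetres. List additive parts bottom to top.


translate([100, 100, 0]) cylinder(h = 100, r = 100);
translate([40, 40, 100]) cube([120, 120, 60]);
translate([100, 100, 160]) cylinder(h = 120, r = 40);
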